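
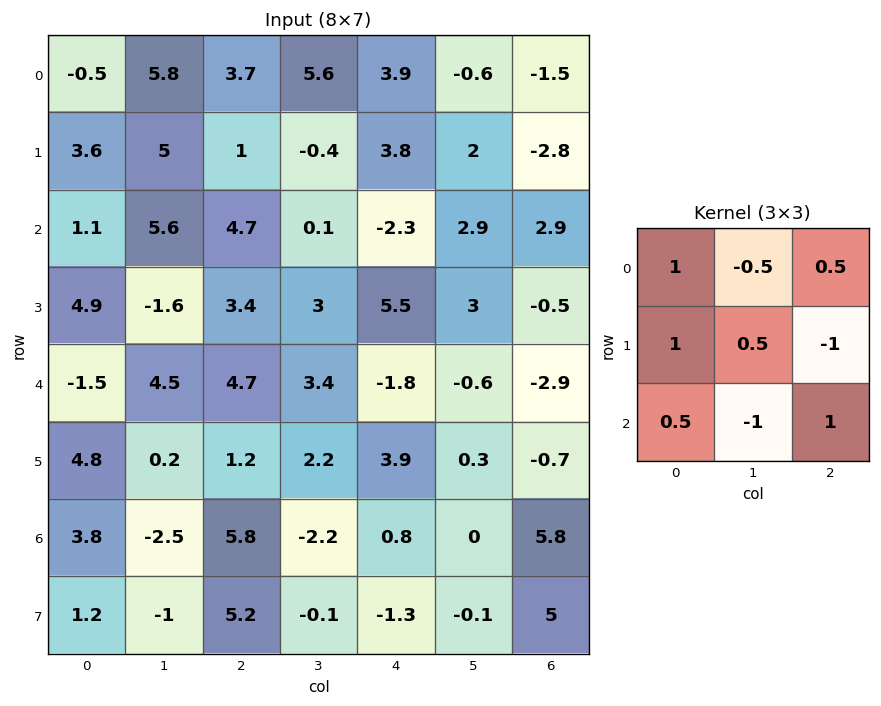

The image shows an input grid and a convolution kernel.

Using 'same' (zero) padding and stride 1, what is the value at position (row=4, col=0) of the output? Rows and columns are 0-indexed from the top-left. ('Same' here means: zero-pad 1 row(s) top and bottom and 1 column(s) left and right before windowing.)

The receptive field on the zero-padded input at this output position is [0 4.9 -1.6 / 0 -1.5 4.5 / 0 4.8 0.2]. Elementwise product with the kernel and sum: 0·1 + 4.9·-0.5 + -1.6·0.5 + 0·1 + -1.5·0.5 + 4.5·-1 + 0·0.5 + 4.8·-1 + 0.2·1.

-13.1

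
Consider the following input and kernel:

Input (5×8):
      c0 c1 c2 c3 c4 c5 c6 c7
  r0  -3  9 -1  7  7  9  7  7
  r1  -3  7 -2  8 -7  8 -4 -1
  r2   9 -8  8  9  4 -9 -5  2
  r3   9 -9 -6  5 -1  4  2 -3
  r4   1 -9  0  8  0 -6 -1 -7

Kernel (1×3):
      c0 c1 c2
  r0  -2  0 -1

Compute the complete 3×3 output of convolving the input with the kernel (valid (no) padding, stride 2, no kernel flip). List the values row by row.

Output[0,0]: The receptive field on the input at this output position is [-3 9 -1]. Elementwise product with the kernel and sum: -3·-2 + -1·-1.

7 -5 -21
-26 -20 -3
-2 0 1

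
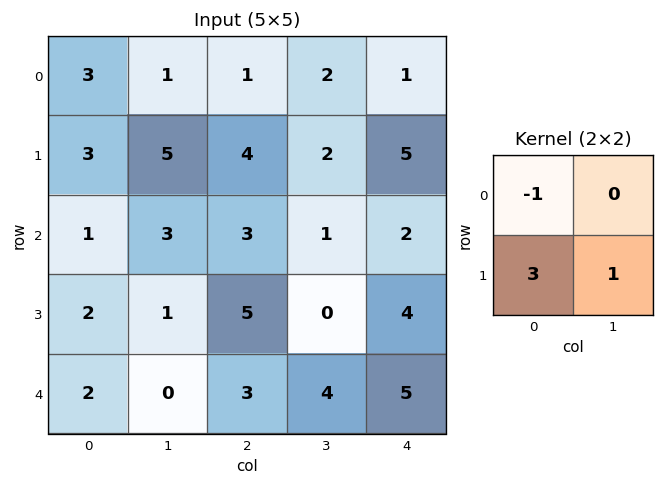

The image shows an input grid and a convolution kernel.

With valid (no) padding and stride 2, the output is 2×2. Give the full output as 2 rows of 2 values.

11 13
6 12

Output[0,0]: The receptive field on the input at this output position is [3 1 / 3 5]. Elementwise product with the kernel and sum: 3·-1 + 3·3 + 5·1.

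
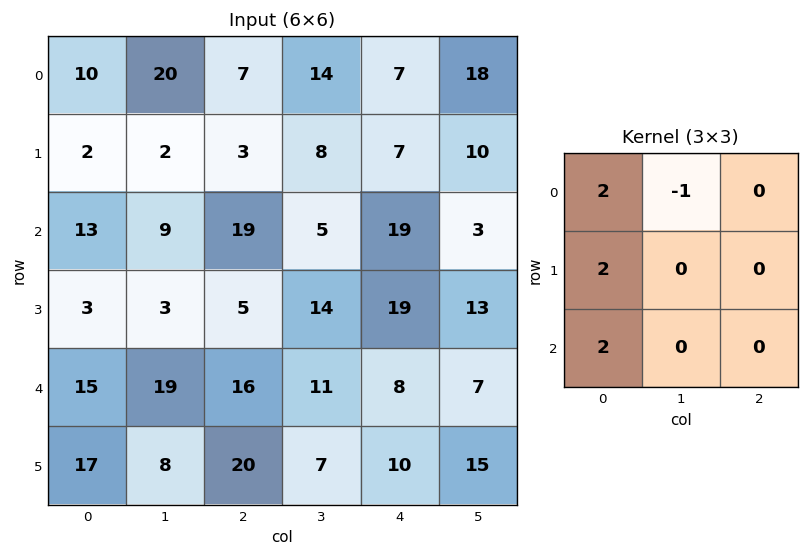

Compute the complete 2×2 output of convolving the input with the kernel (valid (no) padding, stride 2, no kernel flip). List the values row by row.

30 44
53 75

Output[0,0]: The receptive field on the input at this output position is [10 20 7 / 2 2 3 / 13 9 19]. Elementwise product with the kernel and sum: 10·2 + 20·-1 + 2·2 + 13·2.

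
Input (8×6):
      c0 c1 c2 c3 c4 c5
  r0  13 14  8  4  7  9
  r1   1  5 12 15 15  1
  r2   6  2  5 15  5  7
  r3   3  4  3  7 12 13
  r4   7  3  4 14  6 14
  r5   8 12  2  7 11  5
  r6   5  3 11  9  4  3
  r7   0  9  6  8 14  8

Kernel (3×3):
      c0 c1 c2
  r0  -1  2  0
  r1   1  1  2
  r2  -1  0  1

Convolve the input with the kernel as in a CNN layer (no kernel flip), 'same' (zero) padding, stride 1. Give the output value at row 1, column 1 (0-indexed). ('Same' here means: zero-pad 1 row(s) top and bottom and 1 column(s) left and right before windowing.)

44

The receptive field on the zero-padded input at this output position is [13 14 8 / 1 5 12 / 6 2 5]. Elementwise product with the kernel and sum: 13·-1 + 14·2 + 1·1 + 5·1 + 12·2 + 6·-1 + 5·1.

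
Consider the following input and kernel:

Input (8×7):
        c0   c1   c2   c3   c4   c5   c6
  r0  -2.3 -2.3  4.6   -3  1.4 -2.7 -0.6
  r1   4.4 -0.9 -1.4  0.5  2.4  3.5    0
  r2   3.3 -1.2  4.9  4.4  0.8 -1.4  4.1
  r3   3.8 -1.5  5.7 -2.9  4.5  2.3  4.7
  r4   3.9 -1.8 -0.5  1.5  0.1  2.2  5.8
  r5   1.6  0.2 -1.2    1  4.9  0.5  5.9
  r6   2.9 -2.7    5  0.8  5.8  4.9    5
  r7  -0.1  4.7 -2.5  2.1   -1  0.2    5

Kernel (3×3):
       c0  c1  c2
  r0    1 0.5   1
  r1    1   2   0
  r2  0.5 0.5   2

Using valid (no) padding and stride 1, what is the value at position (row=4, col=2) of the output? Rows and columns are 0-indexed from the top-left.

The receptive field on the input at this output position is [-0.5 1.5 0.1 / -1.2 1 4.9 / 5 0.8 5.8]. Elementwise product with the kernel and sum: -0.5·1 + 1.5·0.5 + 0.1·1 + -1.2·1 + 1·2 + 5·0.5 + 0.8·0.5 + 5.8·2.

15.65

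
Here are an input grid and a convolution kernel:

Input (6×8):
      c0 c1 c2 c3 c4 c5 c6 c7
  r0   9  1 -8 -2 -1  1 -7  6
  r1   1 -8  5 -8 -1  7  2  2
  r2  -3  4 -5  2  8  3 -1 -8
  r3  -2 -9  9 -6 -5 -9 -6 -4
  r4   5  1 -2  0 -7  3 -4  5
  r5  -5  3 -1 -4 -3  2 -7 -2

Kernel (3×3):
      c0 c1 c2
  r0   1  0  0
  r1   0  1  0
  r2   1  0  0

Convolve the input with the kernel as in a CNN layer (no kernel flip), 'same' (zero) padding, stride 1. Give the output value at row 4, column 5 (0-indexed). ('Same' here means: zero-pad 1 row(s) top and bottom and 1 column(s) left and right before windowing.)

The receptive field on the zero-padded input at this output position is [-5 -9 -6 / -7 3 -4 / -3 2 -7]. Elementwise product with the kernel and sum: -5·1 + 3·1 + -3·1.

-5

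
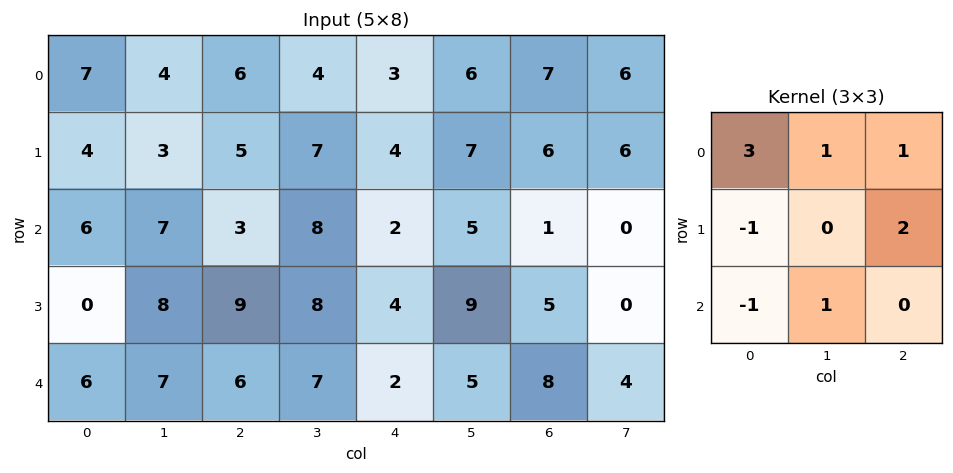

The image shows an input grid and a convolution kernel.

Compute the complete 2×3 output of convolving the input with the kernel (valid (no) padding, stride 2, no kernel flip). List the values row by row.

Output[0,0]: The receptive field on the input at this output position is [7 4 6 / 4 3 5 / 6 7 3]. Elementwise product with the kernel and sum: 7·3 + 4·1 + 6·1 + 4·-1 + 5·2 + 6·-1 + 7·1.
Output[0,1]: The receptive field on the input at this output position is [6 4 3 / 5 7 4 / 3 8 2]. Elementwise product with the kernel and sum: 6·3 + 4·1 + 3·1 + 5·-1 + 4·2 + 3·-1 + 8·1.

38 33 33
47 19 21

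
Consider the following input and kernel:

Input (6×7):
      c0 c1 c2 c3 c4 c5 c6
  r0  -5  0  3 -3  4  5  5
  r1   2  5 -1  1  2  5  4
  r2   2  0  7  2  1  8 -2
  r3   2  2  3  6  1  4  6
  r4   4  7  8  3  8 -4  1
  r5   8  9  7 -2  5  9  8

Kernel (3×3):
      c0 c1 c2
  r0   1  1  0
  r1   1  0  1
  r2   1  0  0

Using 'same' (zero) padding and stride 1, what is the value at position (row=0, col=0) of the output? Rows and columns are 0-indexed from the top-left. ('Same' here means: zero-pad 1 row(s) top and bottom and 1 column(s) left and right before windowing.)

0

The receptive field on the zero-padded input at this output position is [0 0 0 / 0 -5 0 / 0 2 5]. Elementwise product with the kernel and sum: 0·1 + 0·1 + 0·1 + 0·1 + 0·1.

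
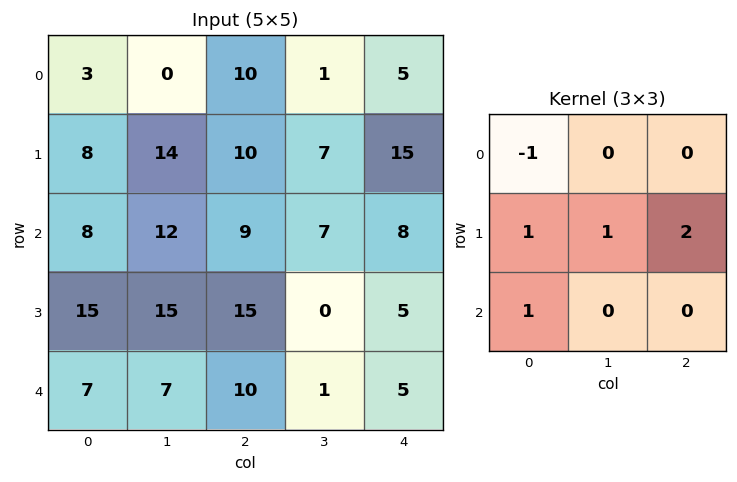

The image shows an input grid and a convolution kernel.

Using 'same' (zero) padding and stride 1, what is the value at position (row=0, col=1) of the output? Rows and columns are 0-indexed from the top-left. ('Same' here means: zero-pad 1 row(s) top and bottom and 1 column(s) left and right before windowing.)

The receptive field on the zero-padded input at this output position is [0 0 0 / 3 0 10 / 8 14 10]. Elementwise product with the kernel and sum: 0·-1 + 3·1 + 0·1 + 10·2 + 8·1.

31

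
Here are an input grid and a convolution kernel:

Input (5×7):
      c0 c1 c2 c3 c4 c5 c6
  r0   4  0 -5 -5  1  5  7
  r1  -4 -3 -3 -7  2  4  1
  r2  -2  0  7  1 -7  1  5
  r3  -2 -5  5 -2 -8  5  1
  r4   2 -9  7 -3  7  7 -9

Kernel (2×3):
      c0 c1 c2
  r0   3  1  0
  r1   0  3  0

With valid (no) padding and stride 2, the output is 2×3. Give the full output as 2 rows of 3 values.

3 -41 20
-21 16 -5

Output[0,0]: The receptive field on the input at this output position is [4 0 -5 / -4 -3 -3]. Elementwise product with the kernel and sum: 4·3 + 0·1 + -3·3.
Output[0,1]: The receptive field on the input at this output position is [-5 -5 1 / -3 -7 2]. Elementwise product with the kernel and sum: -5·3 + -5·1 + -7·3.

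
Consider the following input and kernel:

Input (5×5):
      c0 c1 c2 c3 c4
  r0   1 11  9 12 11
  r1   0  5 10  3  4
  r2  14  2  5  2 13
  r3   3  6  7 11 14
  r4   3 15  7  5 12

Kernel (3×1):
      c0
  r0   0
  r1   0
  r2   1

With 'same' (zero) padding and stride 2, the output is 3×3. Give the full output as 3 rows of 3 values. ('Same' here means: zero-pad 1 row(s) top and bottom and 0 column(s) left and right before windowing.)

0 10 4
3 7 14
0 0 0

Output[0,0]: The receptive field on the zero-padded input at this output position is [0 / 1 / 0]. Elementwise product with the kernel and sum: 0·1.
Output[0,1]: The receptive field on the zero-padded input at this output position is [0 / 9 / 10]. Elementwise product with the kernel and sum: 10·1.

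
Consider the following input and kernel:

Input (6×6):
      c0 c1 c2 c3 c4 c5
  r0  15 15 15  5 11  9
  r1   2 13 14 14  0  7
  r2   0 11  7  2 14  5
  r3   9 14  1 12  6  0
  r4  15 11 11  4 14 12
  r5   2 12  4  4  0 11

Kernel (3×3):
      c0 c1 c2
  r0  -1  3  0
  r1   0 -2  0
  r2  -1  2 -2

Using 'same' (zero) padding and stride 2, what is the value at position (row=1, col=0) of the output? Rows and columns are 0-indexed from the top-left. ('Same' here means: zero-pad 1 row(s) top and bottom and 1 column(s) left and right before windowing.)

-4

The receptive field on the zero-padded input at this output position is [0 2 13 / 0 0 11 / 0 9 14]. Elementwise product with the kernel and sum: 0·-1 + 2·3 + 0·-2 + 0·-1 + 9·2 + 14·-2.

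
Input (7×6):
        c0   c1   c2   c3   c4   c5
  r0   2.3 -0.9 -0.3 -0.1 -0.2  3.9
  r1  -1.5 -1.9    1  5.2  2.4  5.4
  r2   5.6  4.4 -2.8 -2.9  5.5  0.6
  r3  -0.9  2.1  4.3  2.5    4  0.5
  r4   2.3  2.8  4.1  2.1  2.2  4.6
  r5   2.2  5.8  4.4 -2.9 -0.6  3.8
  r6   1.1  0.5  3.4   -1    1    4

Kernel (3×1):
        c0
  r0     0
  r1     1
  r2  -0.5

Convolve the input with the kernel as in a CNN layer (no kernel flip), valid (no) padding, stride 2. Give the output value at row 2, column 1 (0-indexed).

The receptive field on the input at this output position is [4.1 / 4.4 / 3.4]. Elementwise product with the kernel and sum: 4.4·1 + 3.4·-0.5.

2.7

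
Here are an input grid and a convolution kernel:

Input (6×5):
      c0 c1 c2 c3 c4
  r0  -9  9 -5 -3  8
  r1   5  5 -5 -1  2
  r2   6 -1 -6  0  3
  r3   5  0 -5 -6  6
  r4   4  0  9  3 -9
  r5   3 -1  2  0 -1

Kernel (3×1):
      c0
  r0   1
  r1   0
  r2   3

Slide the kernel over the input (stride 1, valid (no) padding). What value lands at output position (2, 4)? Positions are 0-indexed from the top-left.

-24

The receptive field on the input at this output position is [3 / 6 / -9]. Elementwise product with the kernel and sum: 3·1 + -9·3.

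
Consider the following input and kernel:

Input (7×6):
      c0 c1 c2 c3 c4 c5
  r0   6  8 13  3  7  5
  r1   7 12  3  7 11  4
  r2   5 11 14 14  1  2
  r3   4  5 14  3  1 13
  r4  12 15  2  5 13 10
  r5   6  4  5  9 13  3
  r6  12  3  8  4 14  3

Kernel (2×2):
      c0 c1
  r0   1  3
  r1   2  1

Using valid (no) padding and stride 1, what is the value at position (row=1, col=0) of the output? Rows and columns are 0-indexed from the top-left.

The receptive field on the input at this output position is [7 12 / 5 11]. Elementwise product with the kernel and sum: 7·1 + 12·3 + 5·2 + 11·1.

64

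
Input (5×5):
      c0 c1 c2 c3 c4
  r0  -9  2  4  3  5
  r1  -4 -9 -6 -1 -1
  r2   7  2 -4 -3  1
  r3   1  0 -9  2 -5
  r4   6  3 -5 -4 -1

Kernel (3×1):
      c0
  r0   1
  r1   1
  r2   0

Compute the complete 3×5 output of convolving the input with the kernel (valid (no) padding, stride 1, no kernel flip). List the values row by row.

-13 -7 -2 2 4
3 -7 -10 -4 0
8 2 -13 -1 -4

Output[0,0]: The receptive field on the input at this output position is [-9 / -4 / 7]. Elementwise product with the kernel and sum: -9·1 + -4·1.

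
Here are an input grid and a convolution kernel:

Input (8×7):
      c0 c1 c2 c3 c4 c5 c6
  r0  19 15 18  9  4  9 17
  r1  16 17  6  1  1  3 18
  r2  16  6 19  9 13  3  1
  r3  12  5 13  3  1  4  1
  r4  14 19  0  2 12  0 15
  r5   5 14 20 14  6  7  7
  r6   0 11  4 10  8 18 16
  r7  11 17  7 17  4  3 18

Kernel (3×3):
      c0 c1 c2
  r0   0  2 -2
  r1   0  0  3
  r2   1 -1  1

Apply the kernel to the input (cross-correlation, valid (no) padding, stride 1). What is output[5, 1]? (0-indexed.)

69

The receptive field on the input at this output position is [14 20 14 / 11 4 10 / 17 7 17]. Elementwise product with the kernel and sum: 20·2 + 14·-2 + 10·3 + 17·1 + 7·-1 + 17·1.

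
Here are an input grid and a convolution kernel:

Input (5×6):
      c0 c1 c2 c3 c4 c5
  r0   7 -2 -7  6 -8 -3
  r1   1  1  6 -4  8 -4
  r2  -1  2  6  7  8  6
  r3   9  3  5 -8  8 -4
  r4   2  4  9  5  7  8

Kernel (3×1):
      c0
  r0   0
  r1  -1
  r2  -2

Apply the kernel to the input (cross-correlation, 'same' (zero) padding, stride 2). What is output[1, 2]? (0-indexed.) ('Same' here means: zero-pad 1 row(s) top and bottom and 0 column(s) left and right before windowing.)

The receptive field on the zero-padded input at this output position is [8 / 8 / 8]. Elementwise product with the kernel and sum: 8·-1 + 8·-2.

-24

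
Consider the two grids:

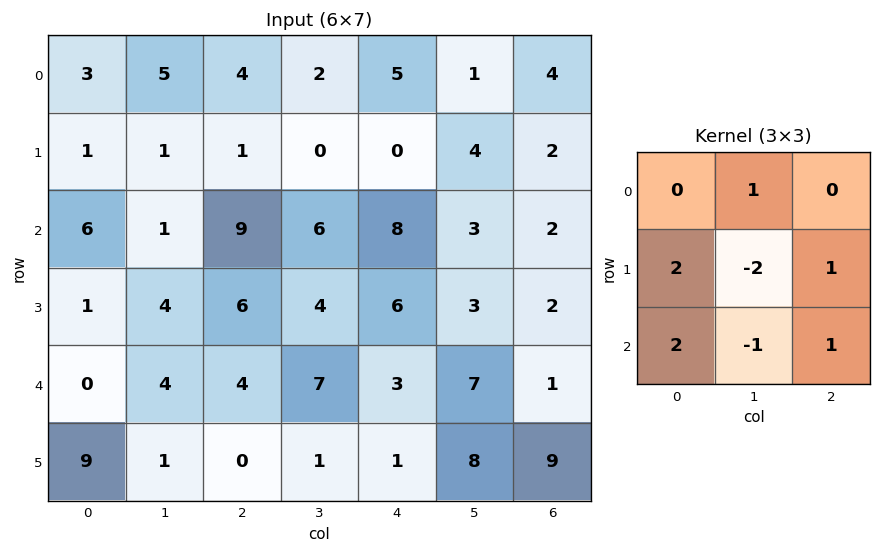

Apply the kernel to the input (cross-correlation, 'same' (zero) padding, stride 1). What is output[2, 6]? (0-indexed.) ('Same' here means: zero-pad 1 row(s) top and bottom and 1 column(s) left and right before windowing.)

The receptive field on the zero-padded input at this output position is [4 2 0 / 3 2 0 / 3 2 0]. Elementwise product with the kernel and sum: 2·1 + 3·2 + 2·-2 + 0·1 + 3·2 + 2·-1 + 0·1.

8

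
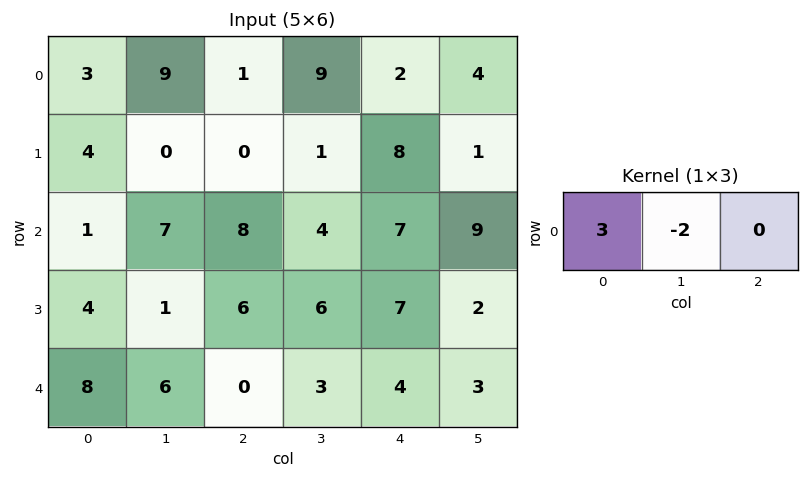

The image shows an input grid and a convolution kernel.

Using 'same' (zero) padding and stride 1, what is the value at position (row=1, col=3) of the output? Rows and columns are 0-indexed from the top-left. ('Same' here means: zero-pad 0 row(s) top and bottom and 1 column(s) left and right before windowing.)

The receptive field on the zero-padded input at this output position is [0 1 8]. Elementwise product with the kernel and sum: 0·3 + 1·-2.

-2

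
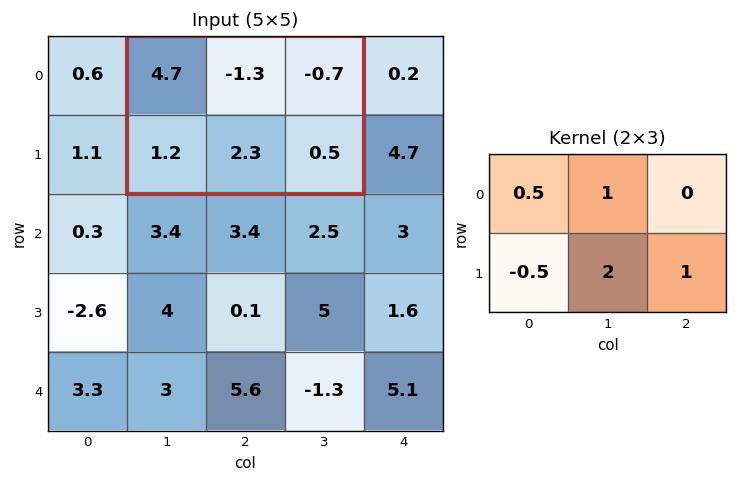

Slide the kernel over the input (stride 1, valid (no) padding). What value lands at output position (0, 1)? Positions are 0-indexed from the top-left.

The receptive field on the input at this output position is [4.7 -1.3 -0.7 / 1.2 2.3 0.5]. Elementwise product with the kernel and sum: 4.7·0.5 + -1.3·1 + 1.2·-0.5 + 2.3·2 + 0.5·1.

5.55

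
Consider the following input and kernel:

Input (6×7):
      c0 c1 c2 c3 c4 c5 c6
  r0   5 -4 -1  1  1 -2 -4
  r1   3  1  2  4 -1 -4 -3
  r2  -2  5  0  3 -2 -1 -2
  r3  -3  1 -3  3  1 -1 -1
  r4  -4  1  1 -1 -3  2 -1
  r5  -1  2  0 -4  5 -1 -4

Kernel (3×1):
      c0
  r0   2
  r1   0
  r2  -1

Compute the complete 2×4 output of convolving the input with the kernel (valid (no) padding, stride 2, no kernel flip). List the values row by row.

Output[0,0]: The receptive field on the input at this output position is [5 / 3 / -2]. Elementwise product with the kernel and sum: 5·2 + -2·-1.
Output[0,1]: The receptive field on the input at this output position is [-1 / 2 / 0]. Elementwise product with the kernel and sum: -1·2 + 0·-1.

12 -2 4 -6
0 -1 -1 -3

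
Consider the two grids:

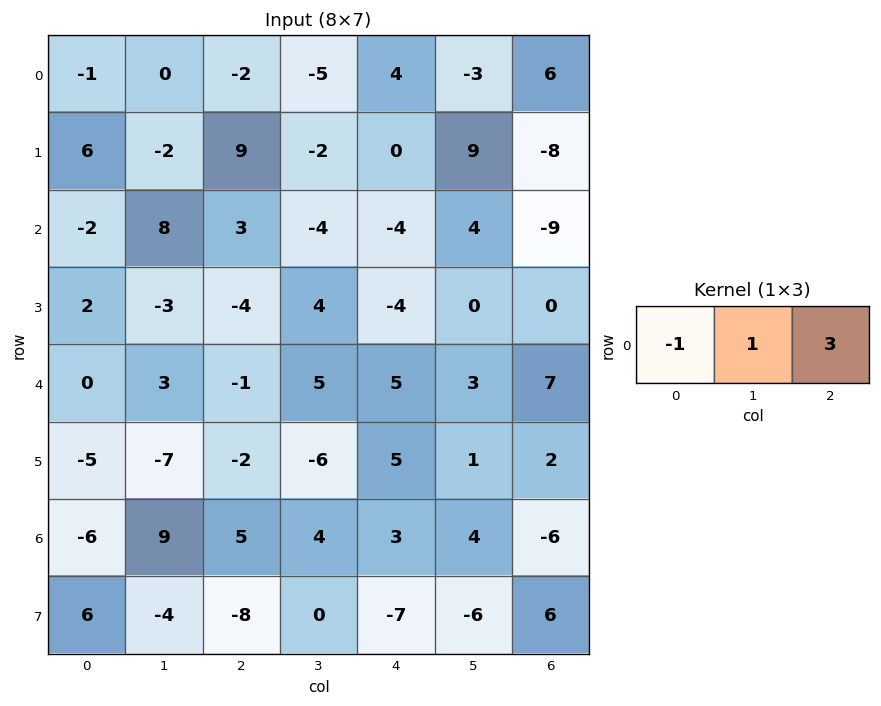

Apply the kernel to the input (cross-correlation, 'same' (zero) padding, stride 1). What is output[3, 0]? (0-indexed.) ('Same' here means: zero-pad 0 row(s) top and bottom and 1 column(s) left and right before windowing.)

The receptive field on the zero-padded input at this output position is [0 2 -3]. Elementwise product with the kernel and sum: 0·-1 + 2·1 + -3·3.

-7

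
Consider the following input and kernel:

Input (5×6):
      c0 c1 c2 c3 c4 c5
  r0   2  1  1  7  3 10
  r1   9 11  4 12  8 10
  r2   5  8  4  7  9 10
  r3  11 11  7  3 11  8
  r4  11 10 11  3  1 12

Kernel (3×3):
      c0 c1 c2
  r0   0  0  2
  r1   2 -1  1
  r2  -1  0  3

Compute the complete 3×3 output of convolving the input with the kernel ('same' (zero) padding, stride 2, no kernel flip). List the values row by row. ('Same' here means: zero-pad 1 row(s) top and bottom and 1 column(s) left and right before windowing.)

32 33 39
58 41 56
21 18 33

Output[0,0]: The receptive field on the zero-padded input at this output position is [0 0 0 / 0 2 1 / 0 9 11]. Elementwise product with the kernel and sum: 0·2 + 0·2 + 2·-1 + 1·1 + 0·-1 + 11·3.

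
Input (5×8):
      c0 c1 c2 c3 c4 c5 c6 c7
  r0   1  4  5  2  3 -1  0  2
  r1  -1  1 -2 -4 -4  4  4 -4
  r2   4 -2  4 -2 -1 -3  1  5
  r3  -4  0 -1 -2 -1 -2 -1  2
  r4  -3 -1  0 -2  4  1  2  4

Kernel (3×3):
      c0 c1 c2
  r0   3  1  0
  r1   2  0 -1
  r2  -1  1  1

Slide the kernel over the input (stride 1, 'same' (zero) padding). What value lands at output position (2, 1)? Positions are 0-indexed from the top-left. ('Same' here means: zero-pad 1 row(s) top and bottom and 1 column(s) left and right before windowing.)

The receptive field on the zero-padded input at this output position is [-1 1 -2 / 4 -2 4 / -4 0 -1]. Elementwise product with the kernel and sum: -1·3 + 1·1 + 4·2 + 4·-1 + -4·-1 + 0·1 + -1·1.

5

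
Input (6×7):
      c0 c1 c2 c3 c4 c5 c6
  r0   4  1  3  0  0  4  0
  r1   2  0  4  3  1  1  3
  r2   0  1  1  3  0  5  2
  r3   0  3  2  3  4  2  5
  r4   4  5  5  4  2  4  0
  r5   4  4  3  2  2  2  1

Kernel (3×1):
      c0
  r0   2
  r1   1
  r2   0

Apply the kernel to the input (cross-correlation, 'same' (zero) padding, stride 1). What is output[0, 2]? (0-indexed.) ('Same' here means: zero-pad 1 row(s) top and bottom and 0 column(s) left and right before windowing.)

The receptive field on the zero-padded input at this output position is [0 / 3 / 4]. Elementwise product with the kernel and sum: 0·2 + 3·1.

3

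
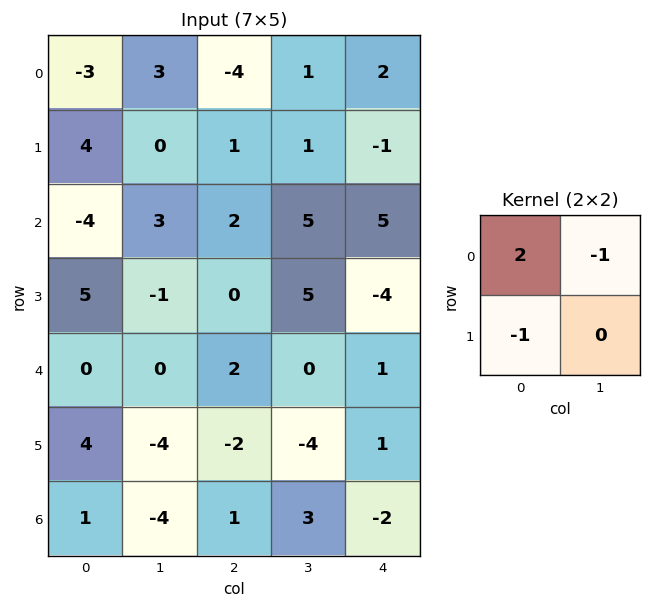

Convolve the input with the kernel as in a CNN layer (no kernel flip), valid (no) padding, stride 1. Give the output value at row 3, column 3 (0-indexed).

14

The receptive field on the input at this output position is [5 -4 / 0 1]. Elementwise product with the kernel and sum: 5·2 + -4·-1 + 0·-1.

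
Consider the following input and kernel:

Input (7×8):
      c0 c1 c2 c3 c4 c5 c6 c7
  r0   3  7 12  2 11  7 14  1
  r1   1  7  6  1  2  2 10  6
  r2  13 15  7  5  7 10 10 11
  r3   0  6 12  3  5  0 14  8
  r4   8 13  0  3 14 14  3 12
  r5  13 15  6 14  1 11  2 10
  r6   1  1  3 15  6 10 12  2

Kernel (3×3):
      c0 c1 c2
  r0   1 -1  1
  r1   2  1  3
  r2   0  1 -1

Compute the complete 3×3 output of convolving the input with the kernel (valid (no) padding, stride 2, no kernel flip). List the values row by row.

Output[0,0]: The receptive field on the input at this output position is [3 7 12 / 1 7 6 / 13 15 7]. Elementwise product with the kernel and sum: 3·1 + 7·-1 + 12·1 + 1·2 + 7·1 + 6·3 + 15·1 + 7·-1.

43 38 54
60 40 70
52 49 20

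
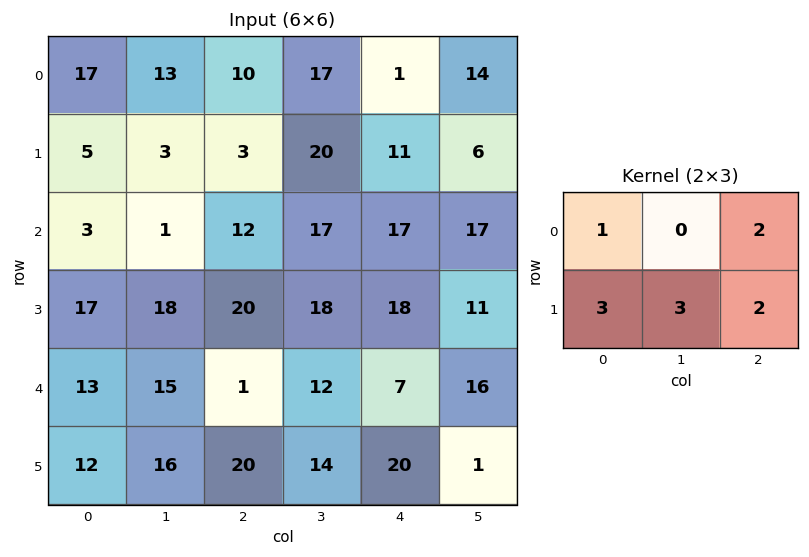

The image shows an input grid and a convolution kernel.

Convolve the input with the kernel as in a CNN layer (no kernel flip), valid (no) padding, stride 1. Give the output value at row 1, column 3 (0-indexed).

168

The receptive field on the input at this output position is [20 11 6 / 17 17 17]. Elementwise product with the kernel and sum: 20·1 + 6·2 + 17·3 + 17·3 + 17·2.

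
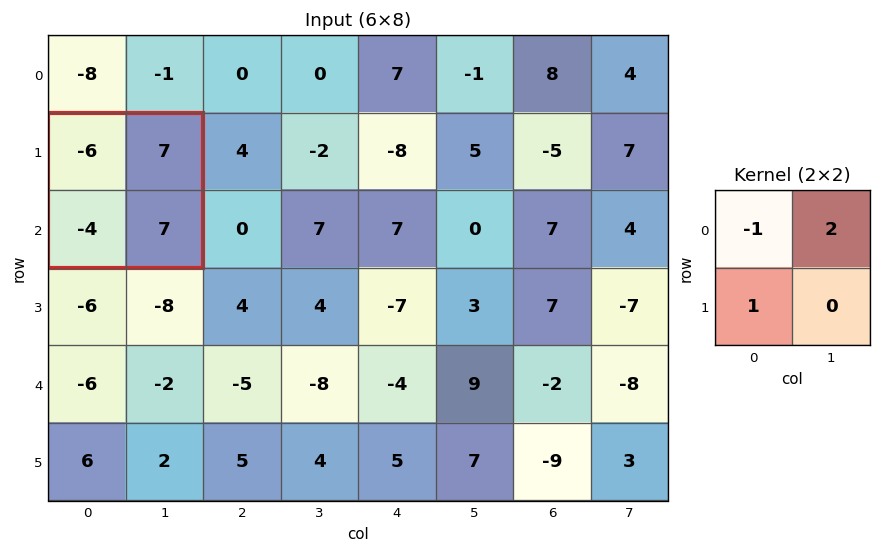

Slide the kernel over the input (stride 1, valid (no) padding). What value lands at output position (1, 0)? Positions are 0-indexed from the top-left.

The receptive field on the input at this output position is [-6 7 / -4 7]. Elementwise product with the kernel and sum: -6·-1 + 7·2 + -4·1.

16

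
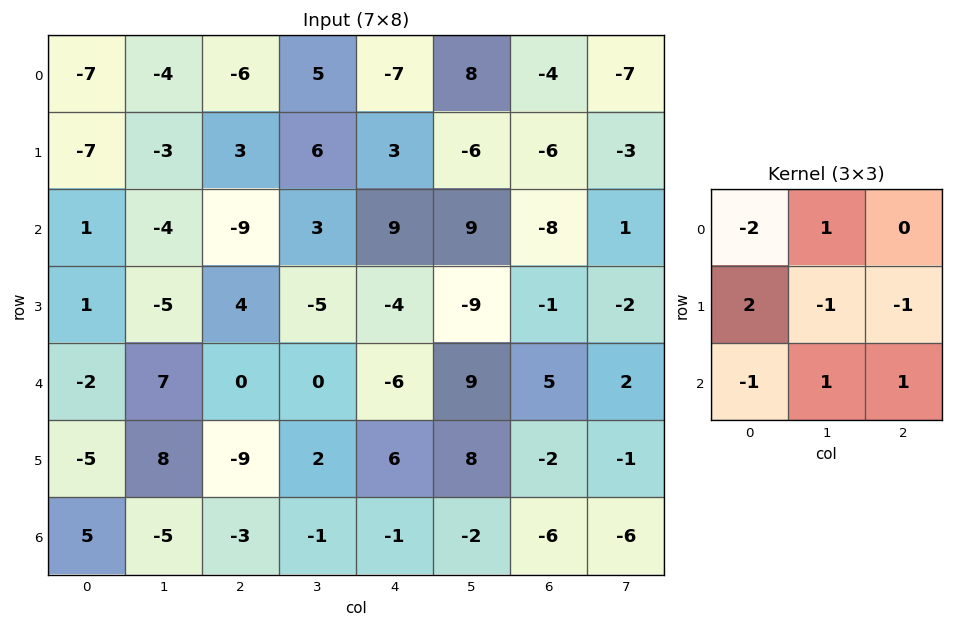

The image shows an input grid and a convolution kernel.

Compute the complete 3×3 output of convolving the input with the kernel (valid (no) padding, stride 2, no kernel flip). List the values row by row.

Output[0,0]: The receptive field on the input at this output position is [-7 -4 -6 / -7 -3 3 / 1 -4 -9]. Elementwise product with the kernel and sum: -7·-2 + -4·1 + -7·2 + -3·-1 + 3·-1 + 1·-1 + -4·1 + -9·1.

-18 35 32
6 32 13
-11 -25 20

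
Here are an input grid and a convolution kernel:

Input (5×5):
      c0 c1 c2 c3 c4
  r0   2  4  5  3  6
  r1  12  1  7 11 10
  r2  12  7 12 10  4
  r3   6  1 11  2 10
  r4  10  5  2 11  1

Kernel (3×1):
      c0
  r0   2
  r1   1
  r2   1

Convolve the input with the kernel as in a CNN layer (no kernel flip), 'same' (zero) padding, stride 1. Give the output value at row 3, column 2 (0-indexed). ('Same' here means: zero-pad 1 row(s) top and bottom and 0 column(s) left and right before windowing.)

The receptive field on the zero-padded input at this output position is [12 / 11 / 2]. Elementwise product with the kernel and sum: 12·2 + 11·1 + 2·1.

37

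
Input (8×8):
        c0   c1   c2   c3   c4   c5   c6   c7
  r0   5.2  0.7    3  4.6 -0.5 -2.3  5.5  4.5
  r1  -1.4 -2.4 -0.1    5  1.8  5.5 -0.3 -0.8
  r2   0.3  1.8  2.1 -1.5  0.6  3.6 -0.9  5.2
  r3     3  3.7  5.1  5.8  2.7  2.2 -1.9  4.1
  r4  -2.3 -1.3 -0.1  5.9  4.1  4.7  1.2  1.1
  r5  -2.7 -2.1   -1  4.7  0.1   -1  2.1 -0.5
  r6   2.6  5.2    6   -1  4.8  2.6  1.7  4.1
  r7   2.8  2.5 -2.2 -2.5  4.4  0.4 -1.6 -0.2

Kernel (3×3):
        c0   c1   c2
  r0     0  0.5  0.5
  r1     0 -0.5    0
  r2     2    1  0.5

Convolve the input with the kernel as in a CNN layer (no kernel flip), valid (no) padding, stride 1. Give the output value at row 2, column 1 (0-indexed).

The receptive field on the input at this output position is [1.8 2.1 -1.5 / 3.7 5.1 5.8 / -1.3 -0.1 5.9]. Elementwise product with the kernel and sum: 2.1·0.5 + -1.5·0.5 + 5.1·-0.5 + -1.3·2 + -0.1·1 + 5.9·0.5.

-2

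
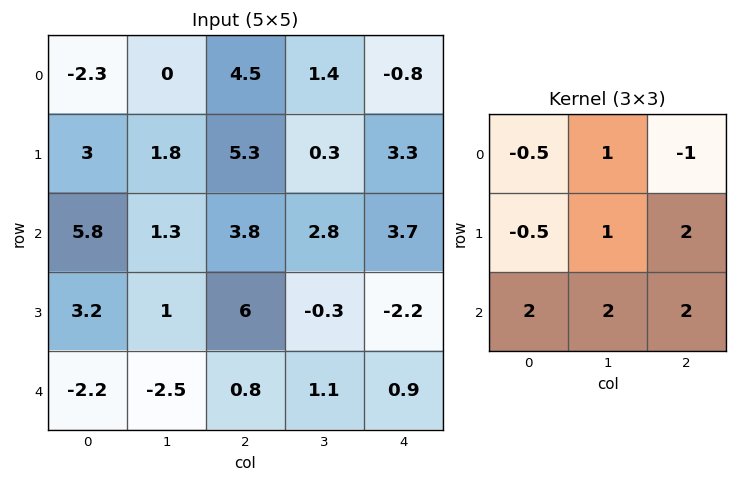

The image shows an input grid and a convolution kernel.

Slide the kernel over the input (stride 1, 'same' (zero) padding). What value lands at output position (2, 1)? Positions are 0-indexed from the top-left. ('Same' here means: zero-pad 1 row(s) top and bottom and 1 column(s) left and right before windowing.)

21.4

The receptive field on the zero-padded input at this output position is [3 1.8 5.3 / 5.8 1.3 3.8 / 3.2 1 6]. Elementwise product with the kernel and sum: 3·-0.5 + 1.8·1 + 5.3·-1 + 5.8·-0.5 + 1.3·1 + 3.8·2 + 3.2·2 + 1·2 + 6·2.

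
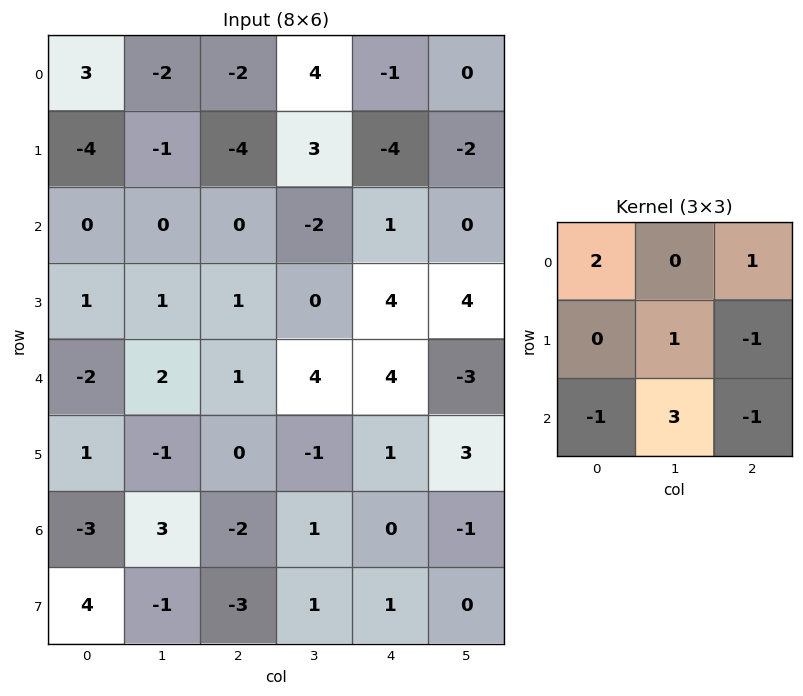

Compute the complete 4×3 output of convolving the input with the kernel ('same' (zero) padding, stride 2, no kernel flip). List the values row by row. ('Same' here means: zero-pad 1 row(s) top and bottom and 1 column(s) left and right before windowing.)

Output[0,0]: The receptive field on the zero-padded input at this output position is [0 0 0 / 0 3 -2 / 0 -4 -1]. Elementwise product with the kernel and sum: 0·2 + 0·1 + 3·1 + -2·-1 + 0·-1 + -4·3 + -1·-1.

-6 -20 -14
1 5 13
1 1 12
6 -15 4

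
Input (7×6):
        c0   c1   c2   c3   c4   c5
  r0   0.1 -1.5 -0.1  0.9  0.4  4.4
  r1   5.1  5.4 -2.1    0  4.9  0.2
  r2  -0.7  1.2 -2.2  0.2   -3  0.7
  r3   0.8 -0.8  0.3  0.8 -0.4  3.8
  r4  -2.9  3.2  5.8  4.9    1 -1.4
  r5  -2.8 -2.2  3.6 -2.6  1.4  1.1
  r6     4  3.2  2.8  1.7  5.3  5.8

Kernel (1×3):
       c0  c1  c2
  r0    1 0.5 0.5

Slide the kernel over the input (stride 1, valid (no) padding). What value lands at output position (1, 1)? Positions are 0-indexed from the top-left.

The receptive field on the input at this output position is [5.4 -2.1 0]. Elementwise product with the kernel and sum: 5.4·1 + -2.1·0.5 + 0·0.5.

4.35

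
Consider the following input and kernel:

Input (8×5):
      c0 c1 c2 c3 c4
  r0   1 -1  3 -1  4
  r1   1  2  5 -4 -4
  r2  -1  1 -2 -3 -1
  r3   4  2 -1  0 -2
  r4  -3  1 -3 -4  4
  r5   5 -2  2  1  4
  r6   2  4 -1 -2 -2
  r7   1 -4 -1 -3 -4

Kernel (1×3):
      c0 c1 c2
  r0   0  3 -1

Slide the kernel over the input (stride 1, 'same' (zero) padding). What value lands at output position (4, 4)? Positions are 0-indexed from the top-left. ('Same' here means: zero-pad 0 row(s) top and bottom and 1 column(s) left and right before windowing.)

The receptive field on the zero-padded input at this output position is [-4 4 0]. Elementwise product with the kernel and sum: 4·3 + 0·-1.

12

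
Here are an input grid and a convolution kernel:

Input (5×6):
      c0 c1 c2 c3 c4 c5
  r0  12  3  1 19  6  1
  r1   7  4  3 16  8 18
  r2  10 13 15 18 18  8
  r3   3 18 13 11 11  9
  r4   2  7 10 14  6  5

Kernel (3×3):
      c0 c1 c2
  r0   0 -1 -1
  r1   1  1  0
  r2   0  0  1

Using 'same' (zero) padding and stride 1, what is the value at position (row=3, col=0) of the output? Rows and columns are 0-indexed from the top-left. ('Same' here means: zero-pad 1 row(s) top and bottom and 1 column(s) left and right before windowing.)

-13

The receptive field on the zero-padded input at this output position is [0 10 13 / 0 3 18 / 0 2 7]. Elementwise product with the kernel and sum: 10·-1 + 13·-1 + 0·1 + 3·1 + 7·1.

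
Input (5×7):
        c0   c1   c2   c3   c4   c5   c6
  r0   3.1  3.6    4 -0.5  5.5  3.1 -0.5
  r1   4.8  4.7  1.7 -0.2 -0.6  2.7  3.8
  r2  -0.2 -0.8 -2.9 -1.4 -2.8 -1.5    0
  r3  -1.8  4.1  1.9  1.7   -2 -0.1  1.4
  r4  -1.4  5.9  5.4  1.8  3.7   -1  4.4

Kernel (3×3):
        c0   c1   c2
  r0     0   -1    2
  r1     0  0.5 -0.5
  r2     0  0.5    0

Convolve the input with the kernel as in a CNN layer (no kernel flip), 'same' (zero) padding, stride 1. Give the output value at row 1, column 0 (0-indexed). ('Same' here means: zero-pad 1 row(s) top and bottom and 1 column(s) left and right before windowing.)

4.05

The receptive field on the zero-padded input at this output position is [0 3.1 3.6 / 0 4.8 4.7 / 0 -0.2 -0.8]. Elementwise product with the kernel and sum: 3.1·-1 + 3.6·2 + 4.8·0.5 + 4.7·-0.5 + -0.2·0.5.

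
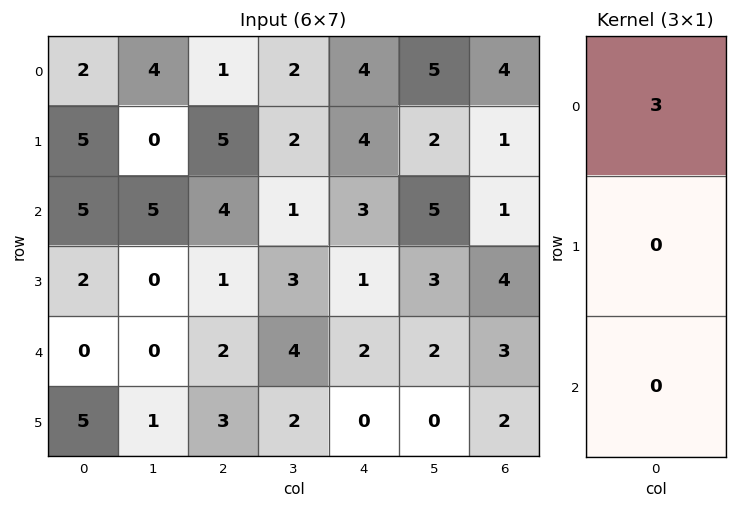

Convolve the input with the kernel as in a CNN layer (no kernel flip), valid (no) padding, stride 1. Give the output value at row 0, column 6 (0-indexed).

The receptive field on the input at this output position is [4 / 1 / 1]. Elementwise product with the kernel and sum: 4·3.

12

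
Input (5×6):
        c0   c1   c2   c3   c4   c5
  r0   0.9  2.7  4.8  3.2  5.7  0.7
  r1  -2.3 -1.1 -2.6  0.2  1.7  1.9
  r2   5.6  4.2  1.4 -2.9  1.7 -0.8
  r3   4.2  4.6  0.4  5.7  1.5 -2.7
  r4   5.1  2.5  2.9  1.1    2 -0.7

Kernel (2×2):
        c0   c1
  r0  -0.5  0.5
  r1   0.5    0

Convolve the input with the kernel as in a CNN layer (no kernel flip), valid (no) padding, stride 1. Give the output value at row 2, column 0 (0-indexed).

1.4

The receptive field on the input at this output position is [5.6 4.2 / 4.2 4.6]. Elementwise product with the kernel and sum: 5.6·-0.5 + 4.2·0.5 + 4.2·0.5.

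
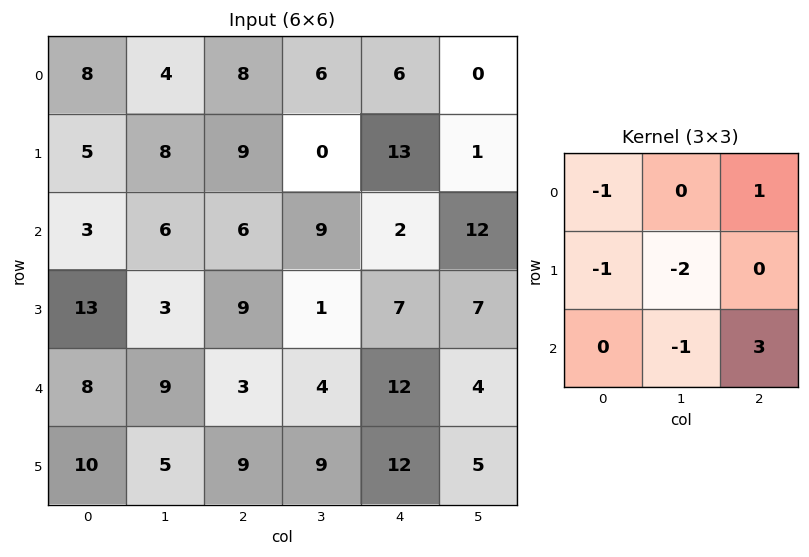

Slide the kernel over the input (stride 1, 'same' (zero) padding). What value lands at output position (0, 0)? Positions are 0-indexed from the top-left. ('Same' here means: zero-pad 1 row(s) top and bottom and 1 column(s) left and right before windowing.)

The receptive field on the zero-padded input at this output position is [0 0 0 / 0 8 4 / 0 5 8]. Elementwise product with the kernel and sum: 0·-1 + 0·1 + 0·-1 + 8·-2 + 5·-1 + 8·3.

3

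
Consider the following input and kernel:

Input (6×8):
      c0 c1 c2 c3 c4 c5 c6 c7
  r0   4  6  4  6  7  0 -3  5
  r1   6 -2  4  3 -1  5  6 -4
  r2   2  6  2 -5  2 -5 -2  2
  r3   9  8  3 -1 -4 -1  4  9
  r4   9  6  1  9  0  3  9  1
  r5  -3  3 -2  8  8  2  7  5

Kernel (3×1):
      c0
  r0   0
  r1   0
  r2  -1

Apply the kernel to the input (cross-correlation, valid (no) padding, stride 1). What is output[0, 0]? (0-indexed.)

The receptive field on the input at this output position is [4 / 6 / 2]. Elementwise product with the kernel and sum: 2·-1.

-2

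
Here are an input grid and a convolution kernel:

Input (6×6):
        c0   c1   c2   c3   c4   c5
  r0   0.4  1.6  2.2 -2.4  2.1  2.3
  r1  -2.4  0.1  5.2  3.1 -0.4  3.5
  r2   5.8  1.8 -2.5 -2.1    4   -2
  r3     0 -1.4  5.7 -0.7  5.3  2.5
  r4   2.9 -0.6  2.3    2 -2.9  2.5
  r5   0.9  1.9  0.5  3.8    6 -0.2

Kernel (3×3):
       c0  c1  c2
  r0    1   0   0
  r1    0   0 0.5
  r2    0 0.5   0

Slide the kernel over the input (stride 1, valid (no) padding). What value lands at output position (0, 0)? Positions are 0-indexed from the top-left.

3.9

The receptive field on the input at this output position is [0.4 1.6 2.2 / -2.4 0.1 5.2 / 5.8 1.8 -2.5]. Elementwise product with the kernel and sum: 0.4·1 + 5.2·0.5 + 1.8·0.5.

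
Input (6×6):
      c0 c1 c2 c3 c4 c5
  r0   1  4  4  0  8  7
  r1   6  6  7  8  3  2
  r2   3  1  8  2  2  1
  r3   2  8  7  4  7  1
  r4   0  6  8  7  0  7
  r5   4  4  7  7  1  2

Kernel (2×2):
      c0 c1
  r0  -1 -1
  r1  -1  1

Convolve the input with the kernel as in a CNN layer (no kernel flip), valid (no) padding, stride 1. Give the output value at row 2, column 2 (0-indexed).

The receptive field on the input at this output position is [8 2 / 7 4]. Elementwise product with the kernel and sum: 8·-1 + 2·-1 + 7·-1 + 4·1.

-13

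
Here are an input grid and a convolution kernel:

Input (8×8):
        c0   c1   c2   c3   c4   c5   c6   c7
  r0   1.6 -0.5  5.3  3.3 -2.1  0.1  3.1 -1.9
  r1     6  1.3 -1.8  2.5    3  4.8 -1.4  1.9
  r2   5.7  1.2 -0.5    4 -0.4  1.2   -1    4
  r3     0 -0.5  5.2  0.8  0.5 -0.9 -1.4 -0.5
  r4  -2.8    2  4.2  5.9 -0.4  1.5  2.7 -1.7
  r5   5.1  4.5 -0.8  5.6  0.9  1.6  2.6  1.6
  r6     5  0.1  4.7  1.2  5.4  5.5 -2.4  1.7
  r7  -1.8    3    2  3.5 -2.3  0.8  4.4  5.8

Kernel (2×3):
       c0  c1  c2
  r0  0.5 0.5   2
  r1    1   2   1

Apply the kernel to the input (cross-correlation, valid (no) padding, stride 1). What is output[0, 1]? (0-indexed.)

The receptive field on the input at this output position is [-0.5 5.3 3.3 / 1.3 -1.8 2.5]. Elementwise product with the kernel and sum: -0.5·0.5 + 5.3·0.5 + 3.3·2 + 1.3·1 + -1.8·2 + 2.5·1.

9.2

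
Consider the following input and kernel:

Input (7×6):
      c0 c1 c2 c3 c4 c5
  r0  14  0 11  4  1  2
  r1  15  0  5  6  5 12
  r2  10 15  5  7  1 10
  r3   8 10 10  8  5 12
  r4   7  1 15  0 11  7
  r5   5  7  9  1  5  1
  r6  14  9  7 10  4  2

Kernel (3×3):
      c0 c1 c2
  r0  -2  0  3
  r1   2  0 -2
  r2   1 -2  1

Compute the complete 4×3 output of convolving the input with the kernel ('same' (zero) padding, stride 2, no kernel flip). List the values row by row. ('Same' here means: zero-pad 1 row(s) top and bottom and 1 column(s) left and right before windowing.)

-30 -12 12
-36 32 28
25 -4 -2
3 -13 17

Output[0,0]: The receptive field on the zero-padded input at this output position is [0 0 0 / 0 14 0 / 0 15 0]. Elementwise product with the kernel and sum: 0·-2 + 0·3 + 0·2 + 0·-2 + 0·1 + 15·-2 + 0·1.
Output[0,1]: The receptive field on the zero-padded input at this output position is [0 0 0 / 0 11 4 / 0 5 6]. Elementwise product with the kernel and sum: 0·-2 + 0·3 + 0·2 + 4·-2 + 0·1 + 5·-2 + 6·1.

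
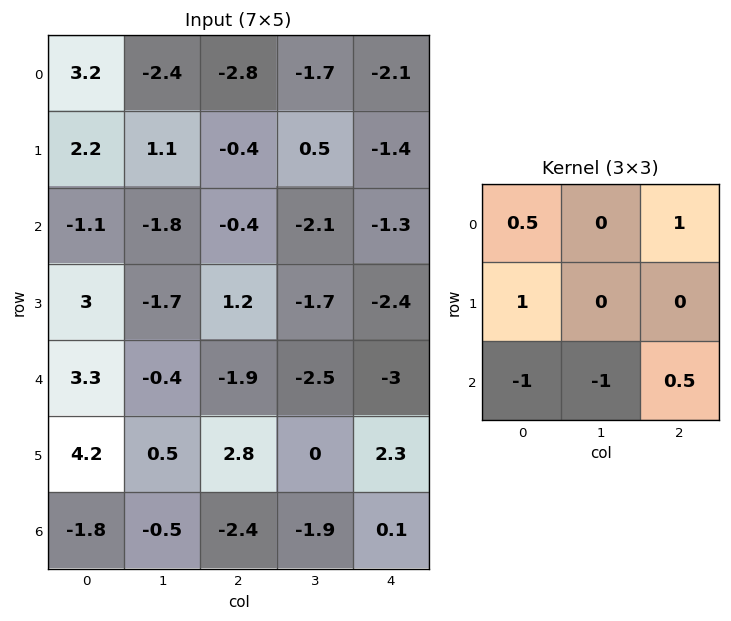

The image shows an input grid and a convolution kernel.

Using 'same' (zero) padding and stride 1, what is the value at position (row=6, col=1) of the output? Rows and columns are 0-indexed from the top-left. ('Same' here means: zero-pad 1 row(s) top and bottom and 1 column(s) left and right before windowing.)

3.1

The receptive field on the zero-padded input at this output position is [4.2 0.5 2.8 / -1.8 -0.5 -2.4 / 0 0 0]. Elementwise product with the kernel and sum: 4.2·0.5 + 2.8·1 + -1.8·1 + 0·-1 + 0·-1 + 0·0.5.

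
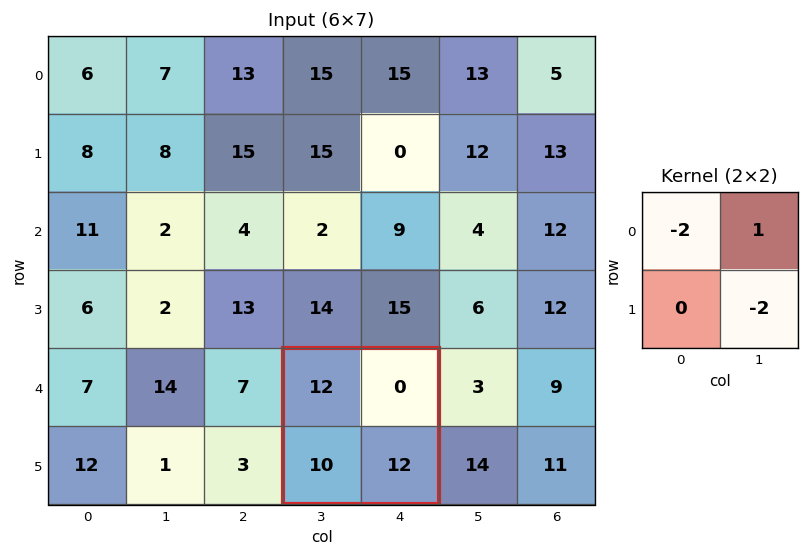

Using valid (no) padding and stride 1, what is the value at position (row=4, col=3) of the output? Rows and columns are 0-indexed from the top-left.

The receptive field on the input at this output position is [12 0 / 10 12]. Elementwise product with the kernel and sum: 12·-2 + 0·1 + 12·-2.

-48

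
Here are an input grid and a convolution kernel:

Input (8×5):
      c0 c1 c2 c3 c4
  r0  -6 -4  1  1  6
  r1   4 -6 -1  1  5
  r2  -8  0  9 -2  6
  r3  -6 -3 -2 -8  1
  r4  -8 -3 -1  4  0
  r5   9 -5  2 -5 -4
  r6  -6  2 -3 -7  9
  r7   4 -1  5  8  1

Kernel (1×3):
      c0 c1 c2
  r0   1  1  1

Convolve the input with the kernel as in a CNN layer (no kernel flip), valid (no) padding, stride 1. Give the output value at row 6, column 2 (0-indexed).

-1

The receptive field on the input at this output position is [-3 -7 9]. Elementwise product with the kernel and sum: -3·1 + -7·1 + 9·1.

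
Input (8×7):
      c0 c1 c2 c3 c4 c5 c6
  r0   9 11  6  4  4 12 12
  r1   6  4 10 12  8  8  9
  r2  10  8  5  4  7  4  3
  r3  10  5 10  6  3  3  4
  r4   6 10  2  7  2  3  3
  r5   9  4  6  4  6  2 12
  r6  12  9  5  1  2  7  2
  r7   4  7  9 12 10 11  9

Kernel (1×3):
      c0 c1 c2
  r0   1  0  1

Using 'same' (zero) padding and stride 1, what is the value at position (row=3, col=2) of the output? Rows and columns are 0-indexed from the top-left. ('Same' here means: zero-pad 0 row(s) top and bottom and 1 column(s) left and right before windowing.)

11

The receptive field on the zero-padded input at this output position is [5 10 6]. Elementwise product with the kernel and sum: 5·1 + 6·1.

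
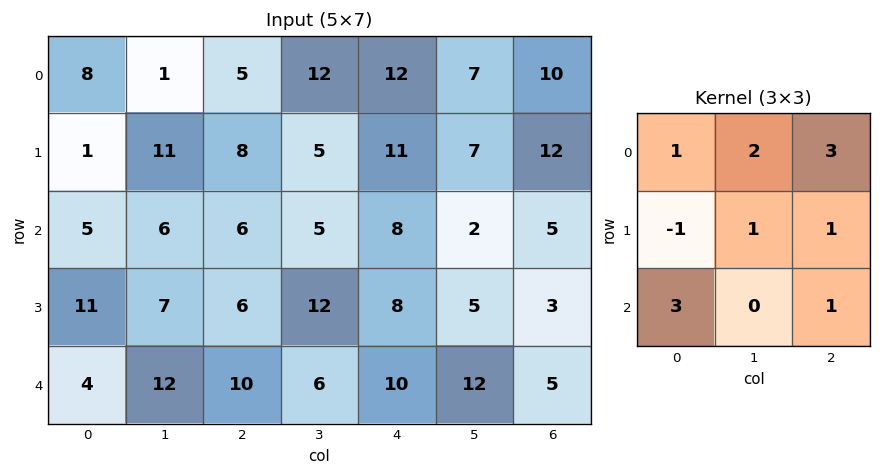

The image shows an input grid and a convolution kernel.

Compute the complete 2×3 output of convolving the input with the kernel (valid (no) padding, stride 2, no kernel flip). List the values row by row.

Output[0,0]: The receptive field on the input at this output position is [8 1 5 / 1 11 8 / 5 6 6]. Elementwise product with the kernel and sum: 8·1 + 1·2 + 5·3 + 1·-1 + 11·1 + 8·1 + 5·3 + 6·1.
Output[0,1]: The receptive field on the input at this output position is [5 12 12 / 8 5 11 / 6 5 8]. Elementwise product with the kernel and sum: 5·1 + 12·2 + 12·3 + 8·-1 + 5·1 + 11·1 + 6·3 + 8·1.

64 99 93
59 94 62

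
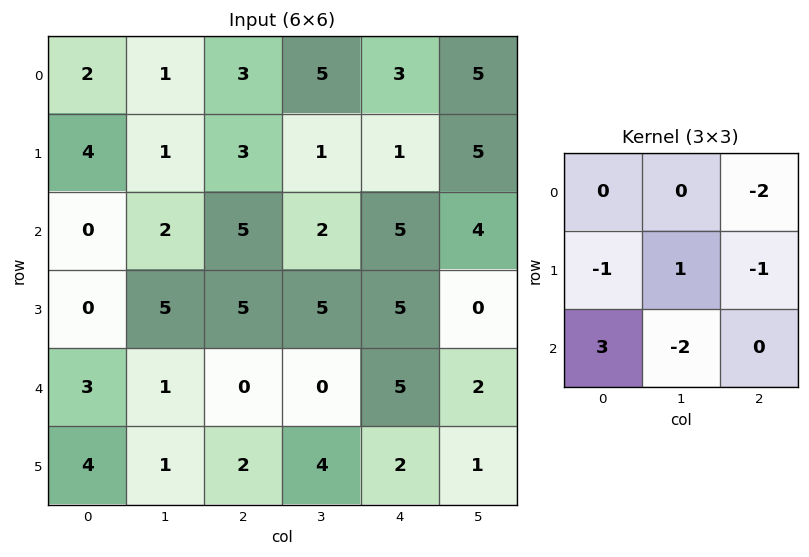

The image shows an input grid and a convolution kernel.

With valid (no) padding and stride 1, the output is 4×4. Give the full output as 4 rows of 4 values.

Output[0,0]: The receptive field on the input at this output position is [2 1 3 / 4 1 3 / 0 2 5]. Elementwise product with the kernel and sum: 3·-2 + 4·-1 + 1·1 + 3·-1 + 0·3 + 2·-2.
Output[0,1]: The receptive field on the input at this output position is [1 3 5 / 1 3 1 / 2 5 2]. Elementwise product with the kernel and sum: 5·-2 + 1·-1 + 3·1 + 1·-1 + 2·3 + 5·-2.

-16 -13 2 -19
-19 4 -5 -6
-3 -6 -15 -18
-2 -12 -17 11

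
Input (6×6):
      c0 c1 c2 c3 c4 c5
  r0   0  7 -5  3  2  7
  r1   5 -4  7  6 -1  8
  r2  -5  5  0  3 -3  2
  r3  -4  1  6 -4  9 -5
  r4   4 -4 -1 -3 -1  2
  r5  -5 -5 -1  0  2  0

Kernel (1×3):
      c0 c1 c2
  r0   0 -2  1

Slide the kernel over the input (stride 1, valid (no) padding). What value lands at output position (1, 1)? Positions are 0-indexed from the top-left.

-8

The receptive field on the input at this output position is [-4 7 6]. Elementwise product with the kernel and sum: 7·-2 + 6·1.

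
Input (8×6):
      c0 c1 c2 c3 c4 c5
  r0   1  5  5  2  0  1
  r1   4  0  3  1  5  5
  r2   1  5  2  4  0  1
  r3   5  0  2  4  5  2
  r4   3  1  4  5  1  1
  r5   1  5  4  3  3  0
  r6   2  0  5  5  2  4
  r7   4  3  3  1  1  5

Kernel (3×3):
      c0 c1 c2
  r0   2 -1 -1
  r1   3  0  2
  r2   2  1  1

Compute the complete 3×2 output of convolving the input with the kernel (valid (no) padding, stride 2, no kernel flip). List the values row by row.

Output[0,0]: The receptive field on the input at this output position is [1 5 5 / 4 0 3 / 1 5 2]. Elementwise product with the kernel and sum: 1·2 + 5·-1 + 5·-1 + 4·3 + 3·2 + 1·2 + 5·1 + 2·1.

19 35
25 30
21 37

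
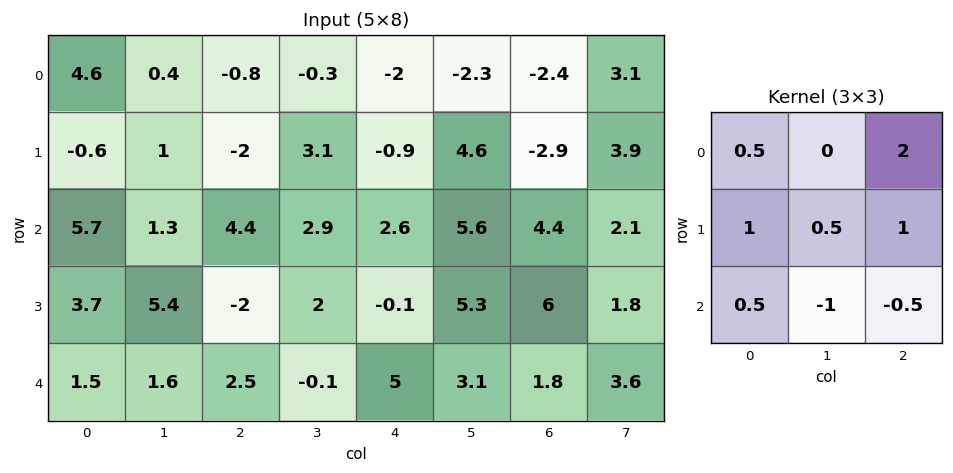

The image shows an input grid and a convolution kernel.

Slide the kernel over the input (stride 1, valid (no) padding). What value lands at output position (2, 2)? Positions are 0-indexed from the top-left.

The receptive field on the input at this output position is [4.4 2.9 2.6 / -2 2 -0.1 / 2.5 -0.1 5]. Elementwise product with the kernel and sum: 4.4·0.5 + 2.6·2 + -2·1 + 2·0.5 + -0.1·1 + 2.5·0.5 + -0.1·-1 + 5·-0.5.

5.15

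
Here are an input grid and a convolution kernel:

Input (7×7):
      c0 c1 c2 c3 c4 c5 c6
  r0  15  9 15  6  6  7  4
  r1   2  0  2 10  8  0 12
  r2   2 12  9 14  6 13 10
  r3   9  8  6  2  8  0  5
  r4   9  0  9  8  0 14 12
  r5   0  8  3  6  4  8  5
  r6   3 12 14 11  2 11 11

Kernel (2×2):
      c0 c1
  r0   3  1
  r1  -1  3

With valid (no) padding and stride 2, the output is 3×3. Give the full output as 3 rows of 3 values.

Output[0,0]: The receptive field on the input at this output position is [15 9 / 2 0]. Elementwise product with the kernel and sum: 15·3 + 9·1 + 2·-1 + 0·3.

52 79 17
33 41 23
51 50 34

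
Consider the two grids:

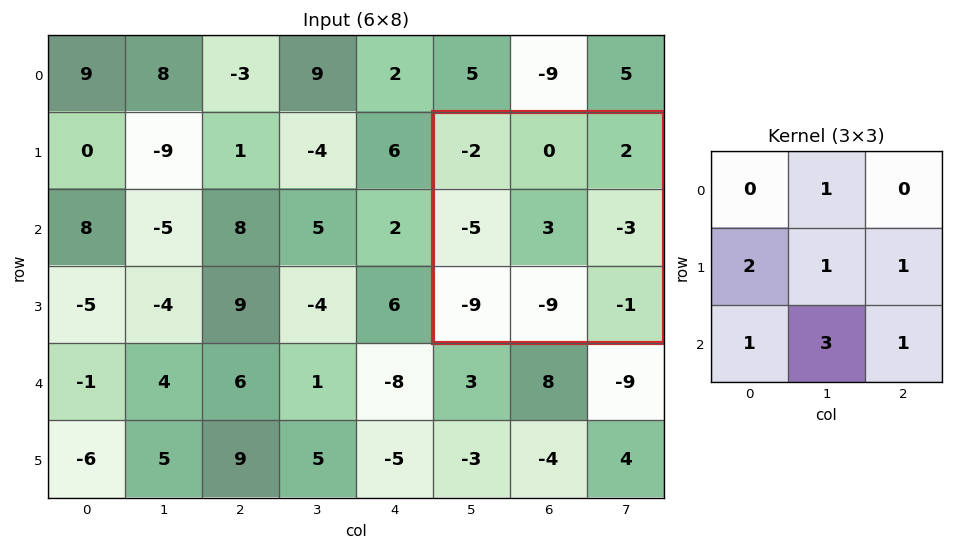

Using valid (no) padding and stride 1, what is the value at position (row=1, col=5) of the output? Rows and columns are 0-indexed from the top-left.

-47

The receptive field on the input at this output position is [-2 0 2 / -5 3 -3 / -9 -9 -1]. Elementwise product with the kernel and sum: 0·1 + -5·2 + 3·1 + -3·1 + -9·1 + -9·3 + -1·1.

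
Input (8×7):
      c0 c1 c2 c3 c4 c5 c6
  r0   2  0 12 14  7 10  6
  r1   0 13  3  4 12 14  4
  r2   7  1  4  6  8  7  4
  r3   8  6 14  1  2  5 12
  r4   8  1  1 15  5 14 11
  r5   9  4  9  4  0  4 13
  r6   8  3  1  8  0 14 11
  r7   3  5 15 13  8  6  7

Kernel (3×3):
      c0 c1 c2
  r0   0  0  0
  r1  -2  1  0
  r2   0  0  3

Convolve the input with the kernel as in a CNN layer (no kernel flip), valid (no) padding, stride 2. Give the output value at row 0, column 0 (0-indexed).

The receptive field on the input at this output position is [2 0 12 / 0 13 3 / 7 1 4]. Elementwise product with the kernel and sum: 0·-2 + 13·1 + 4·3.

25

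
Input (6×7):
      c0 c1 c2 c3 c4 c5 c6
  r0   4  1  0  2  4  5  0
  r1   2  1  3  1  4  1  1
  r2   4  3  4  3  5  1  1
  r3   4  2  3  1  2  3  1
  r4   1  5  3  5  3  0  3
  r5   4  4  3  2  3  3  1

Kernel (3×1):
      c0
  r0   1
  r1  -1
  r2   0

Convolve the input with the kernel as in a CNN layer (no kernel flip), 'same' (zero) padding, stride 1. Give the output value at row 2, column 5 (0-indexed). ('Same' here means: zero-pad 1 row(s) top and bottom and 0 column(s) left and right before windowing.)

0

The receptive field on the zero-padded input at this output position is [1 / 1 / 3]. Elementwise product with the kernel and sum: 1·1 + 1·-1.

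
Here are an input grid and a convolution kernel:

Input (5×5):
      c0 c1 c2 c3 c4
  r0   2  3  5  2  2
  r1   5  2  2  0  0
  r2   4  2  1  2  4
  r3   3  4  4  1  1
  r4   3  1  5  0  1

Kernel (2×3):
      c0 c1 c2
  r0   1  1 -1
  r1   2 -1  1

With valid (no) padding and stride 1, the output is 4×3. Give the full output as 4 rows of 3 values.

Output[0,0]: The receptive field on the input at this output position is [2 3 5 / 5 2 2]. Elementwise product with the kernel and sum: 2·1 + 3·1 + 5·-1 + 5·2 + 2·-1 + 2·1.

10 8 9
12 9 6
11 6 7
13 4 15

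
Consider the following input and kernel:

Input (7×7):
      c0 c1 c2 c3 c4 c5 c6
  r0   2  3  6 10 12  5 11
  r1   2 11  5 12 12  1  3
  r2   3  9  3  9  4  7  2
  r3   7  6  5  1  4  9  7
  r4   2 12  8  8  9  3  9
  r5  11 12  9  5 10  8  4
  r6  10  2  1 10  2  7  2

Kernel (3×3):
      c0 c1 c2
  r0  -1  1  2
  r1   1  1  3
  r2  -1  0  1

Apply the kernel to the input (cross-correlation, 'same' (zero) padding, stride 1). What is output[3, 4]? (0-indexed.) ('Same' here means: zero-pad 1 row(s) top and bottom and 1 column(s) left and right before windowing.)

36

The receptive field on the zero-padded input at this output position is [9 4 7 / 1 4 9 / 8 9 3]. Elementwise product with the kernel and sum: 9·-1 + 4·1 + 7·2 + 1·1 + 4·1 + 9·3 + 8·-1 + 3·1.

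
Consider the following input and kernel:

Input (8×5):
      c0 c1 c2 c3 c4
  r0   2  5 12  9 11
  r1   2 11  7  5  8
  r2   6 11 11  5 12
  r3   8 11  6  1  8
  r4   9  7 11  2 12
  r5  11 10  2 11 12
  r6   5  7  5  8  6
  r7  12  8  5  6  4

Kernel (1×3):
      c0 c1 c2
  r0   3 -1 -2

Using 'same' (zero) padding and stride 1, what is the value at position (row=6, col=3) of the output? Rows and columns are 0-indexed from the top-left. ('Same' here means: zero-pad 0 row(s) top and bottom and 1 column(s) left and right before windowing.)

-5

The receptive field on the zero-padded input at this output position is [5 8 6]. Elementwise product with the kernel and sum: 5·3 + 8·-1 + 6·-2.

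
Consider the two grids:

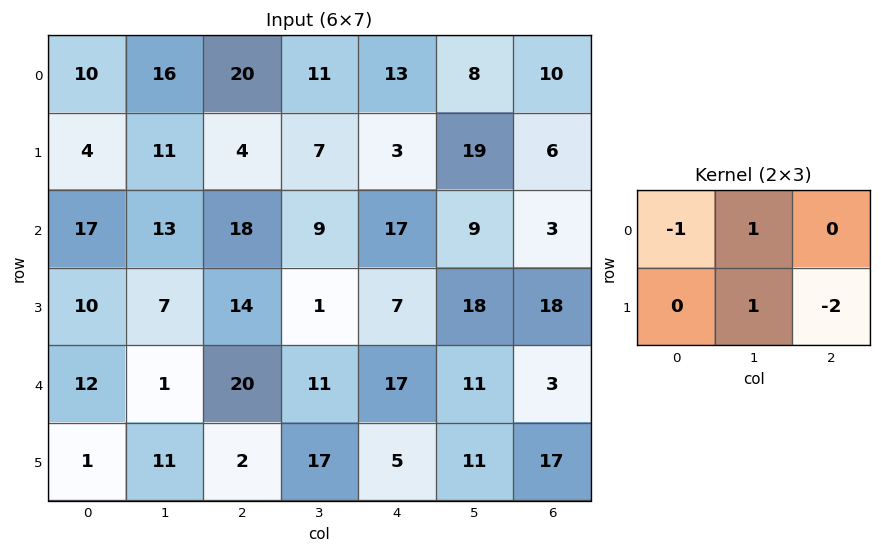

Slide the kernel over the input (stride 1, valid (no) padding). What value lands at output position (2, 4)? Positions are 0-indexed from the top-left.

-26

The receptive field on the input at this output position is [17 9 3 / 7 18 18]. Elementwise product with the kernel and sum: 17·-1 + 9·1 + 18·1 + 18·-2.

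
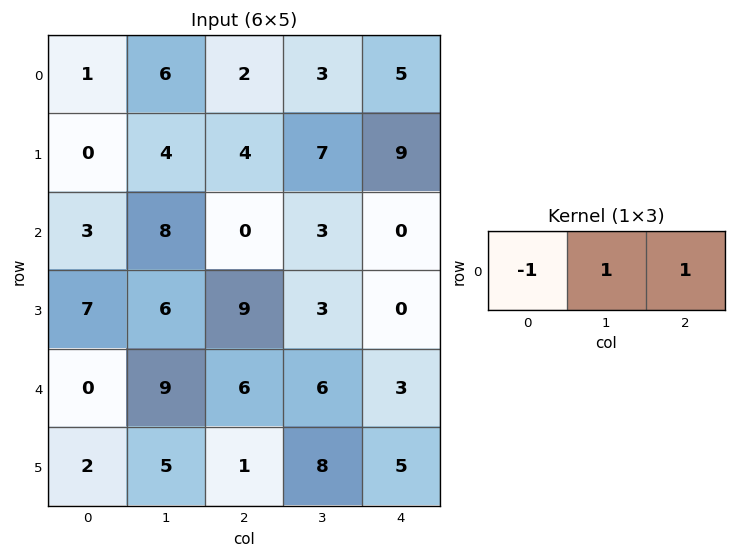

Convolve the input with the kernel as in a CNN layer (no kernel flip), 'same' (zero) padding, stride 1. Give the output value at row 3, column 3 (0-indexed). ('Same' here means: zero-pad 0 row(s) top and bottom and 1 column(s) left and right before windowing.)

-6

The receptive field on the zero-padded input at this output position is [9 3 0]. Elementwise product with the kernel and sum: 9·-1 + 3·1 + 0·1.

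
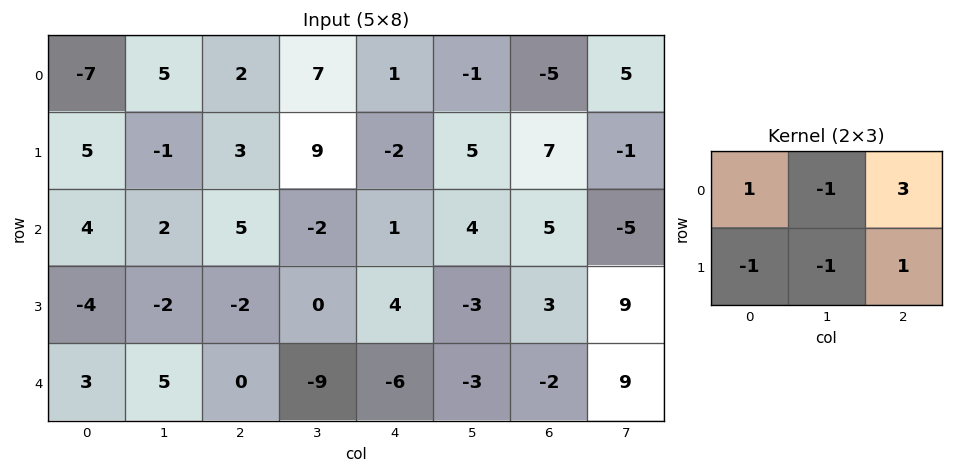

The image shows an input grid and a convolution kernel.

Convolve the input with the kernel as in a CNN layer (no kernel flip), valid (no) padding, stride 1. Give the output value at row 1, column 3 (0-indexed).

31

The receptive field on the input at this output position is [9 -2 5 / -2 1 4]. Elementwise product with the kernel and sum: 9·1 + -2·-1 + 5·3 + -2·-1 + 1·-1 + 4·1.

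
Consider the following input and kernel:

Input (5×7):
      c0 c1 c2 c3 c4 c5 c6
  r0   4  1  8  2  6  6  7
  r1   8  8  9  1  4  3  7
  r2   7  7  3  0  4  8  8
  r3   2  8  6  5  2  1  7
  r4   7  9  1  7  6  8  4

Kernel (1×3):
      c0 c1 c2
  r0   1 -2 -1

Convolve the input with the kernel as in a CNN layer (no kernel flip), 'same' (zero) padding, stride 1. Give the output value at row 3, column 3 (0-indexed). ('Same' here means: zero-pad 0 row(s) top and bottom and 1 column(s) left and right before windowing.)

-6

The receptive field on the zero-padded input at this output position is [6 5 2]. Elementwise product with the kernel and sum: 6·1 + 5·-2 + 2·-1.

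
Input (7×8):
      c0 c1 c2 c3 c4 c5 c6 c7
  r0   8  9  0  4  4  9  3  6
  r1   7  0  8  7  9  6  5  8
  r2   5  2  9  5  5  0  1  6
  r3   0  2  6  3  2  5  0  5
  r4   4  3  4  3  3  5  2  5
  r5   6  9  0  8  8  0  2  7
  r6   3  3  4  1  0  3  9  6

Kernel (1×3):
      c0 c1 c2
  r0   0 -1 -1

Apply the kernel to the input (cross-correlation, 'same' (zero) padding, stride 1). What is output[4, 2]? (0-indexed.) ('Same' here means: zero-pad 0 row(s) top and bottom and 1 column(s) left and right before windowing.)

-7

The receptive field on the zero-padded input at this output position is [3 4 3]. Elementwise product with the kernel and sum: 4·-1 + 3·-1.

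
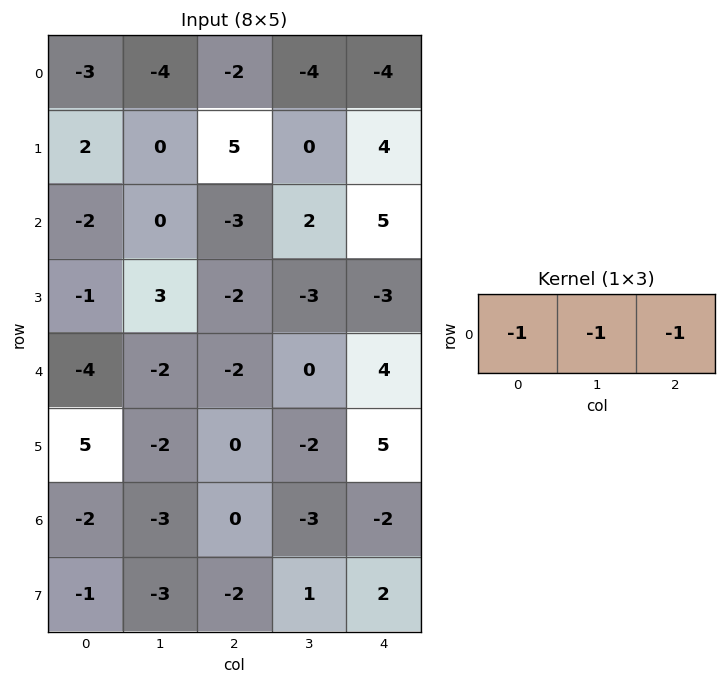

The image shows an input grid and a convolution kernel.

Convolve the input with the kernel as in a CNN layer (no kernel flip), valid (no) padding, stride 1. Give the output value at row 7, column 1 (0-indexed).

The receptive field on the input at this output position is [-3 -2 1]. Elementwise product with the kernel and sum: -3·-1 + -2·-1 + 1·-1.

4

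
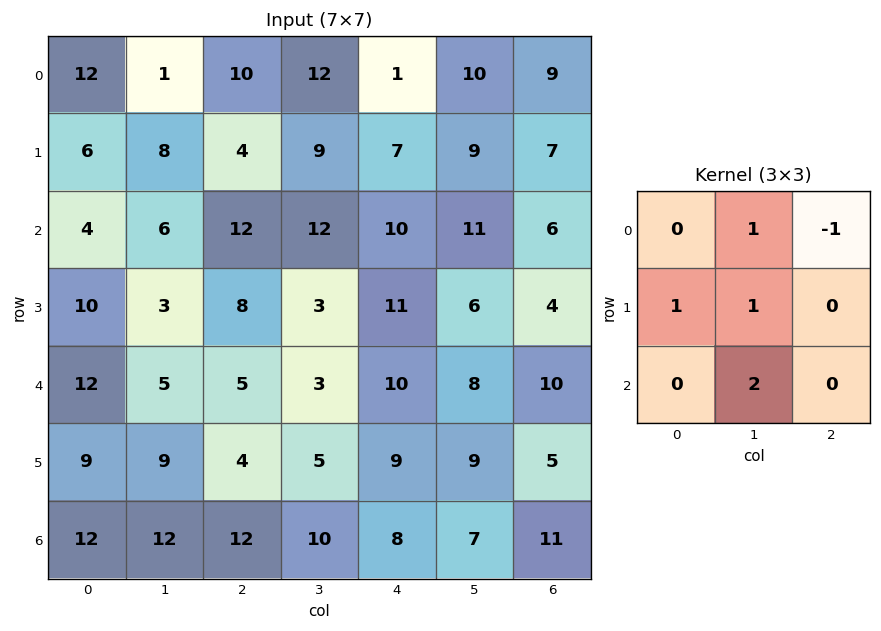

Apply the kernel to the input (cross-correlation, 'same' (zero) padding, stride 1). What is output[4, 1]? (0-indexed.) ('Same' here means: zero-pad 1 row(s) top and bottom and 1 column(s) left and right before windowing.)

The receptive field on the zero-padded input at this output position is [10 3 8 / 12 5 5 / 9 9 4]. Elementwise product with the kernel and sum: 3·1 + 8·-1 + 12·1 + 5·1 + 9·2.

30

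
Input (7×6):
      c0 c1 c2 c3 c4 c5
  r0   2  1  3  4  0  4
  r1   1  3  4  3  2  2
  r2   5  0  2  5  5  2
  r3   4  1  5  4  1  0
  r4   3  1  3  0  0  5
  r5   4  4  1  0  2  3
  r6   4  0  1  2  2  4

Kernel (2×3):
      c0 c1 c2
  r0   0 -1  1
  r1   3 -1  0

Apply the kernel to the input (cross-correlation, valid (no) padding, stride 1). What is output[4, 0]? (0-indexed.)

10

The receptive field on the input at this output position is [3 1 3 / 4 4 1]. Elementwise product with the kernel and sum: 1·-1 + 3·1 + 4·3 + 4·-1.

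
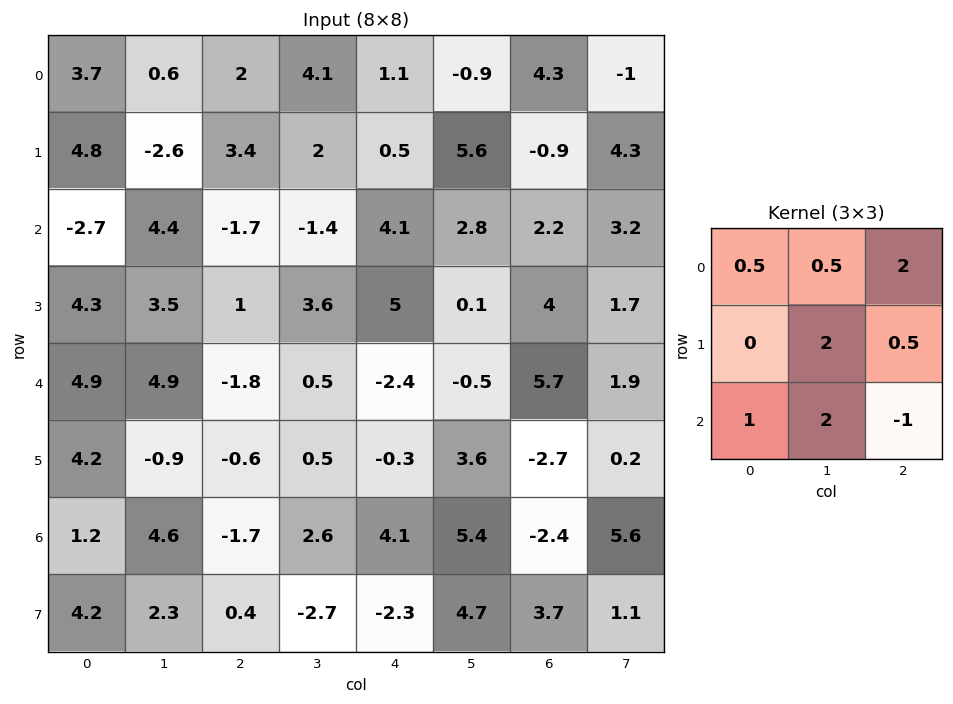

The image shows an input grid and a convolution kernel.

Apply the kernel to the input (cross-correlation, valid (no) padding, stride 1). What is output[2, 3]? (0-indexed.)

The receptive field on the input at this output position is [-1.4 4.1 2.8 / 3.6 5 0.1 / 0.5 -2.4 -0.5]. Elementwise product with the kernel and sum: -1.4·0.5 + 4.1·0.5 + 2.8·2 + 5·2 + 0.1·0.5 + 0.5·1 + -2.4·2 + -0.5·-1.

13.2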